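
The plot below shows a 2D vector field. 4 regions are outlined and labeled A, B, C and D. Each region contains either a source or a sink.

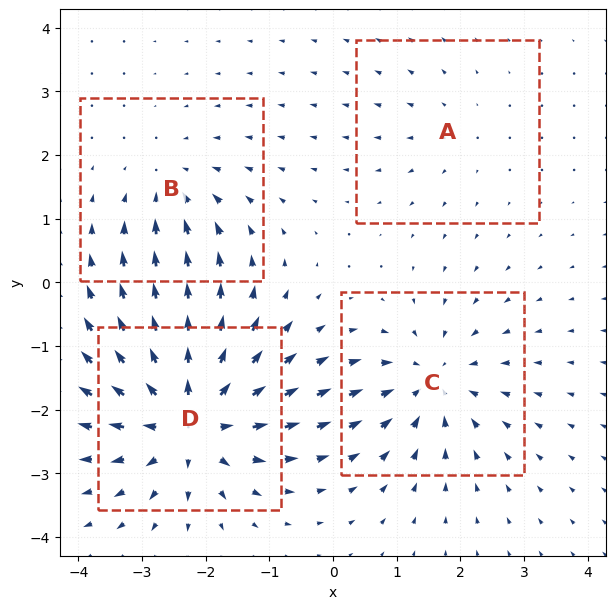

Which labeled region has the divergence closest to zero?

A

Divergence at each region's feature centre — A: about +2, B: about -4, C: about -5, D: about +8. Region A is closest to zero.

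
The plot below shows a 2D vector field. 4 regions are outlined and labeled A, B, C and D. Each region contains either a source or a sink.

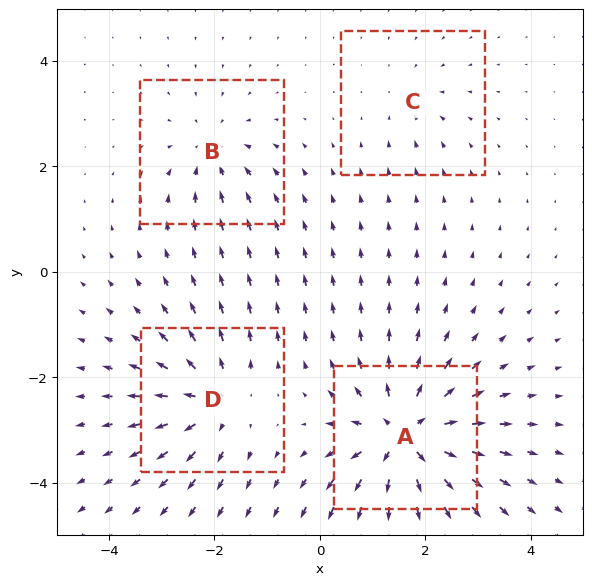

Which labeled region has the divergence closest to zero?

Divergence at each region's feature centre — A: about +9, B: about -4, C: about -2, D: about +6. Region C is closest to zero.

C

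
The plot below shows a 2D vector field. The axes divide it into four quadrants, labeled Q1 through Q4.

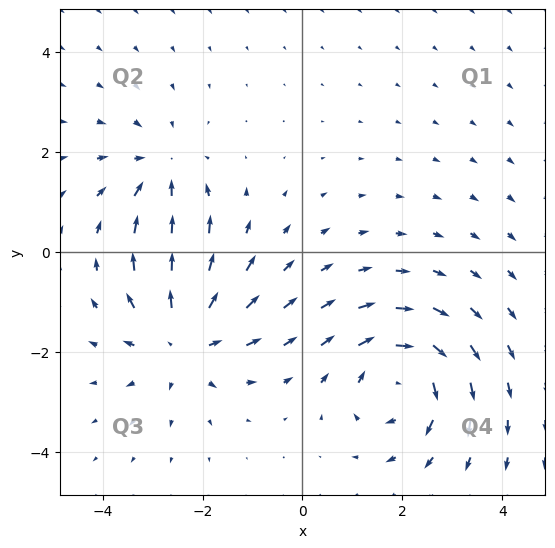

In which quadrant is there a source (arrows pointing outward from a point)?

The source sits at approximately (-2.4, -1.8), which lies in quadrant Q3. The divergence there is about +4, positive as expected for a source.

Q3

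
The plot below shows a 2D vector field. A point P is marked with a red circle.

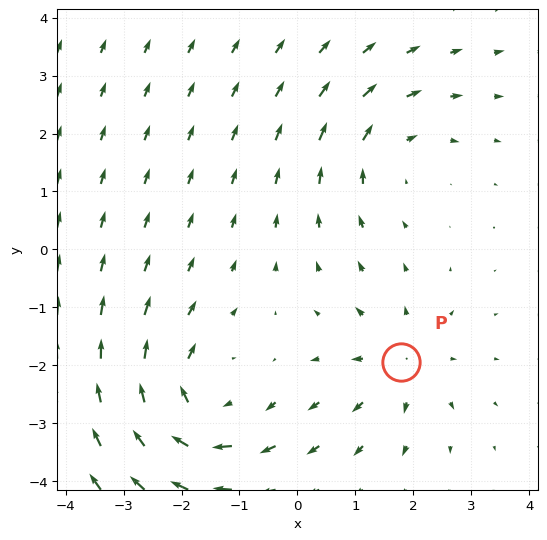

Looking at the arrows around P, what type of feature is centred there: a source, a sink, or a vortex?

source

At P (1.8, -1.9) the arrows spread outward. Divergence about +3, curl ≈0 — positive divergence with near-zero curl is a source.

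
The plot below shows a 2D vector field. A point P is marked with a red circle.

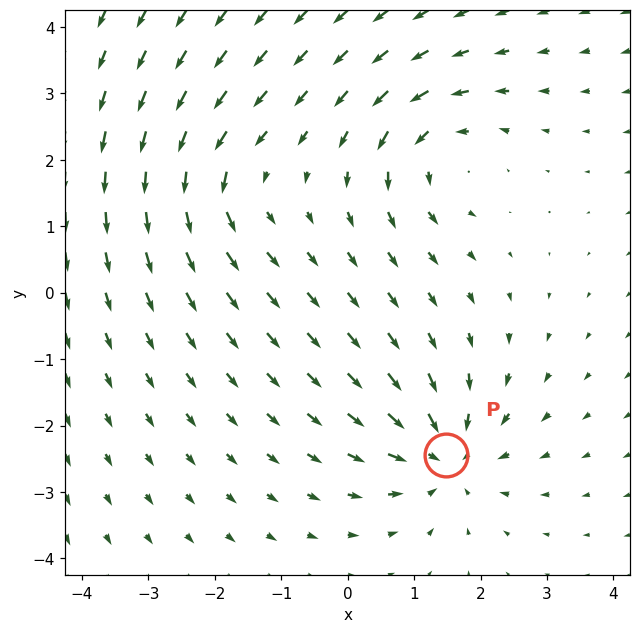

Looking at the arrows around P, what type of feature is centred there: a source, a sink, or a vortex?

sink

At P (1.5, -2.4) the arrows converge inward. Divergence about -5, curl ≈0 — negative divergence with near-zero curl is a sink.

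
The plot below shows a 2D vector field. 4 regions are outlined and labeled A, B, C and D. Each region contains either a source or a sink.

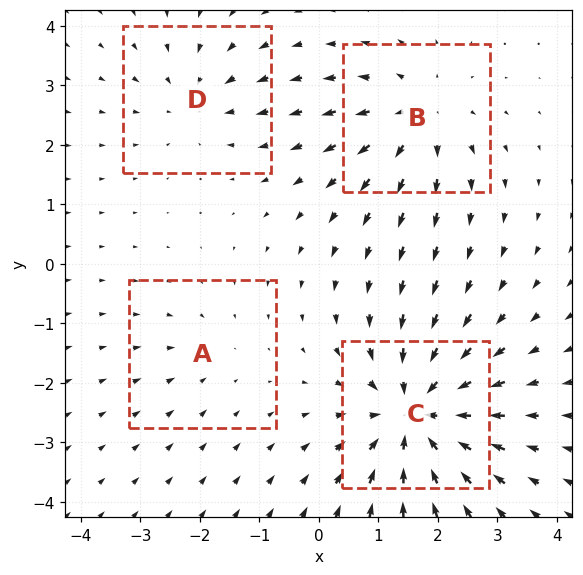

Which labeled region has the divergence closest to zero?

A

Divergence at each region's feature centre — A: about -2, B: about +4, C: about -7, D: about -3. Region A is closest to zero.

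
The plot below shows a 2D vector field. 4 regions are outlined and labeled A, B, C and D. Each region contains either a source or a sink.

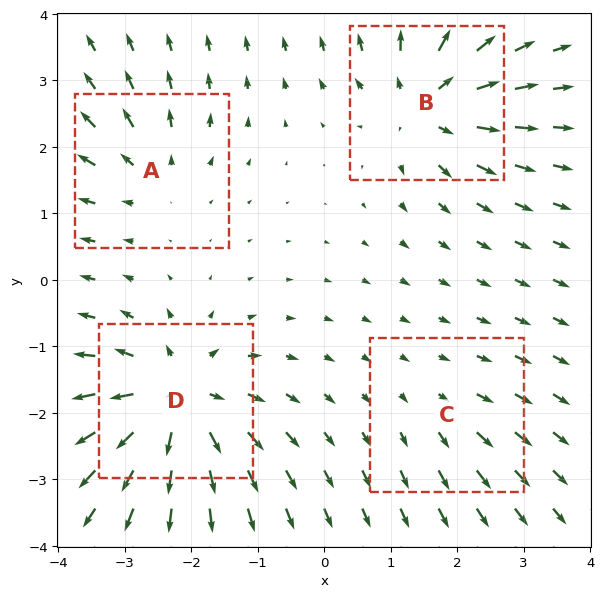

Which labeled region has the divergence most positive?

Divergence at each region's feature centre — A: about +4, B: about +7, C: about +2, D: about +8. Region D is most positive.

D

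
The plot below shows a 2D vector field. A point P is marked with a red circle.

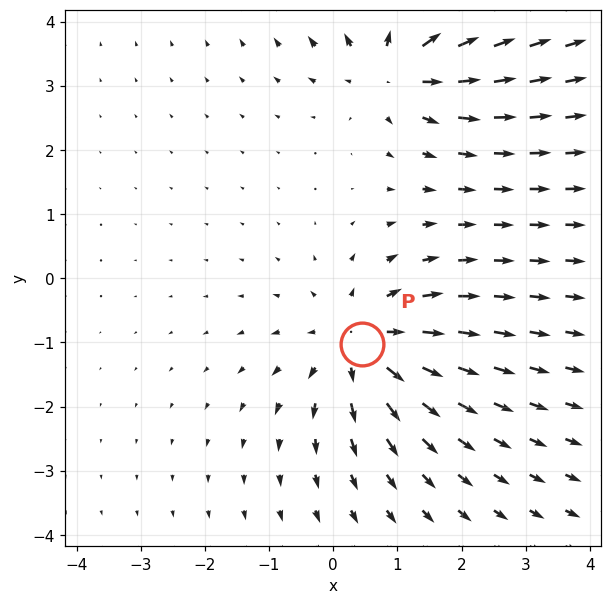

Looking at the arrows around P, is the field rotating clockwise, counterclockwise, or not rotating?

Near P at (0.5, -1.0) the arrows show no circulation. The curl there is ≈0.

not rotating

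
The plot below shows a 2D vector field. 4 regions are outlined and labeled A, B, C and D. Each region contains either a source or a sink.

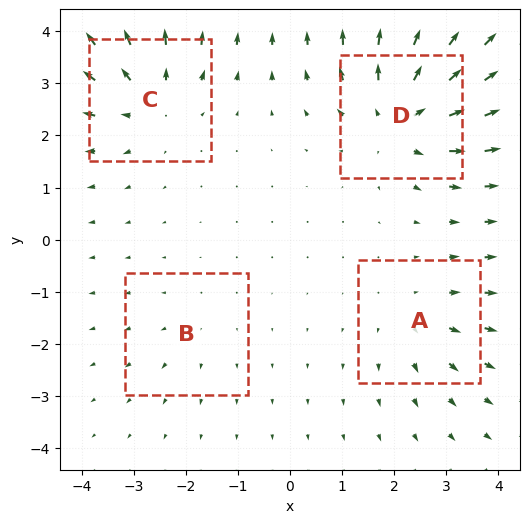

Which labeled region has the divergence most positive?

D

Divergence at each region's feature centre — A: about +3, B: about +2, C: about +5, D: about +7. Region D is most positive.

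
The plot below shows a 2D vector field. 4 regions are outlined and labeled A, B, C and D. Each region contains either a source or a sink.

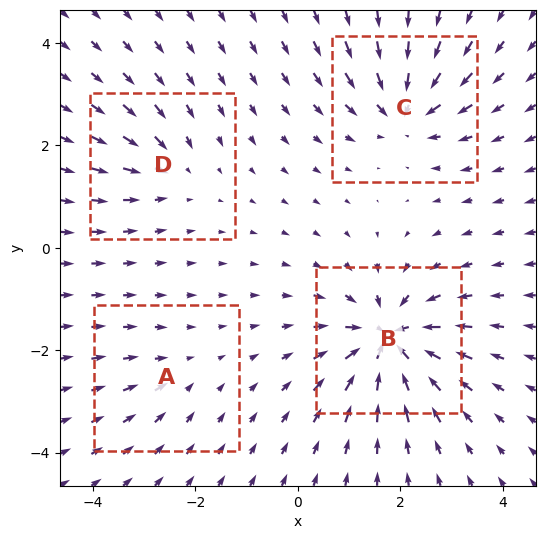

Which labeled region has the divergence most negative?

B

Divergence at each region's feature centre — A: about -3, B: about -9, C: about -7, D: about -4. Region B is most negative.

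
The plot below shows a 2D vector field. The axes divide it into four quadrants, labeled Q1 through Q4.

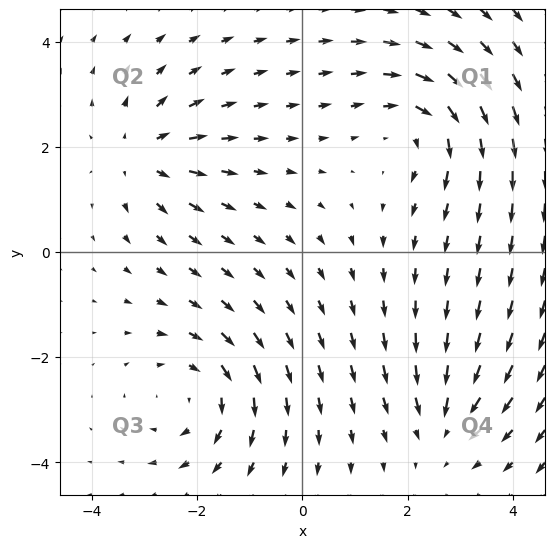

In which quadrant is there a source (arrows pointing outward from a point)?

The source sits at approximately (-3.0, 1.9), which lies in quadrant Q2. The divergence there is about +4, positive as expected for a source.

Q2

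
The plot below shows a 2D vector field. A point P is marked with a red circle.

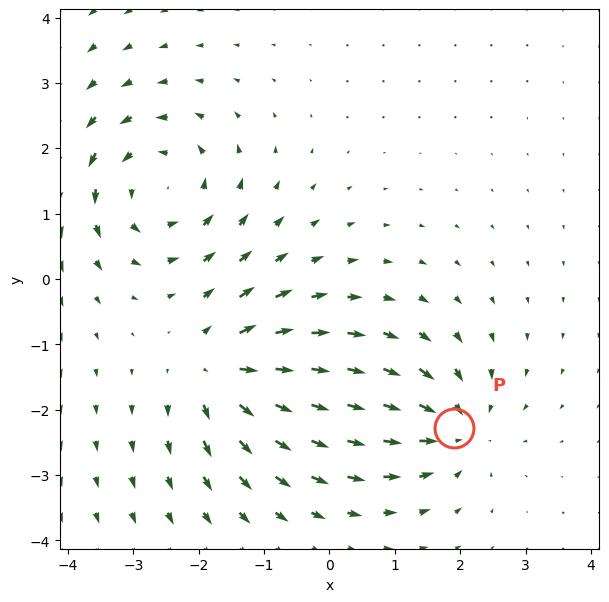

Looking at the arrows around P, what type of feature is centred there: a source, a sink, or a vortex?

At P (1.9, -2.3) the arrows converge inward. Divergence about -4, curl ≈0 — negative divergence with near-zero curl is a sink.

sink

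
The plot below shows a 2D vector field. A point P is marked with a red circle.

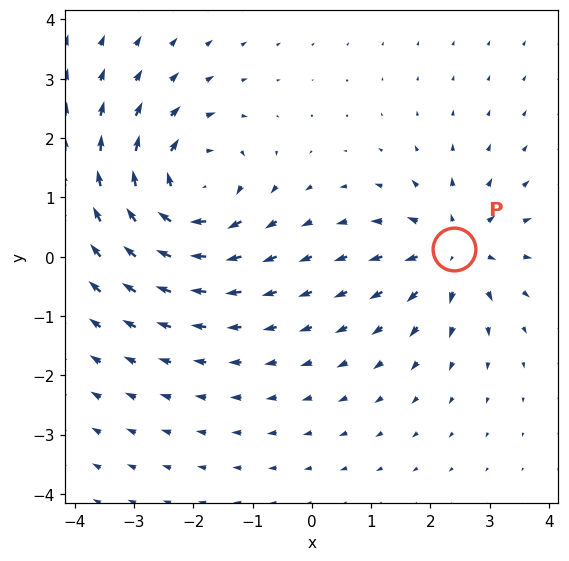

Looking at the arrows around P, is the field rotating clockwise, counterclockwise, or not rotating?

not rotating

Near P at (2.4, 0.1) the arrows show no circulation. The curl there is ≈0.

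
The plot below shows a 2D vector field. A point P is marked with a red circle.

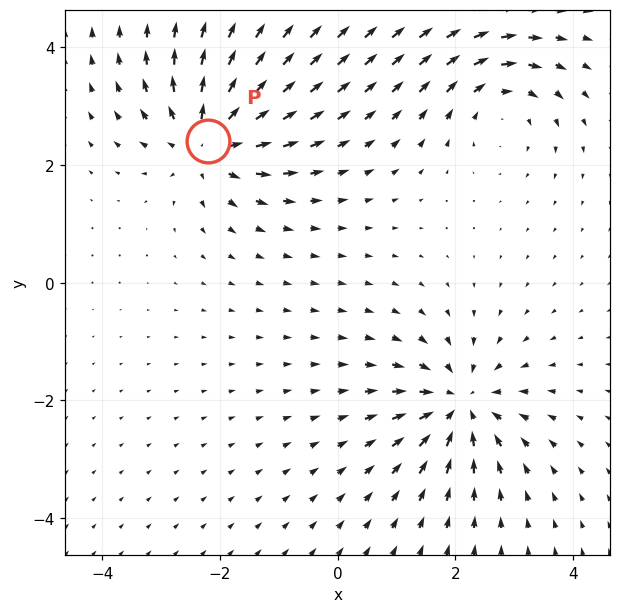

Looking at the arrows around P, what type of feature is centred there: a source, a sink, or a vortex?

At P (-2.2, 2.4) the arrows spread outward. Divergence about +6, curl ≈0 — positive divergence with near-zero curl is a source.

source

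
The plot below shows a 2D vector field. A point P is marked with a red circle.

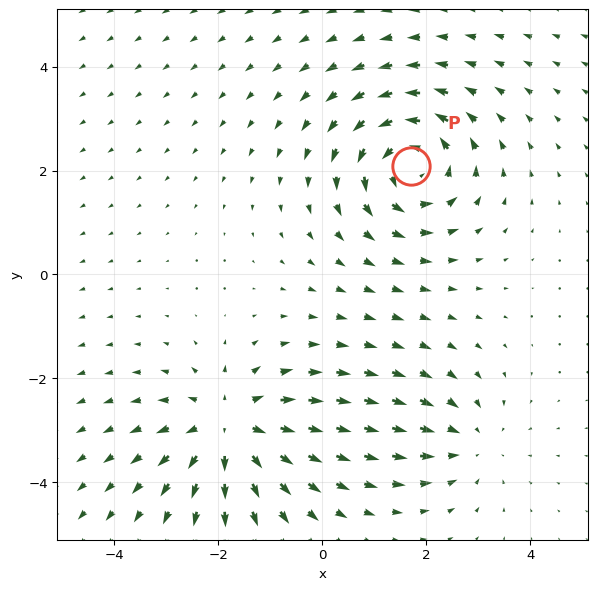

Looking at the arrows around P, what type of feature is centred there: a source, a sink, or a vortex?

At P (1.7, 2.1) the arrows circulate counterclockwise. Divergence ≈0, curl about +5 — near-zero divergence with nonzero curl is a vortex.

vortex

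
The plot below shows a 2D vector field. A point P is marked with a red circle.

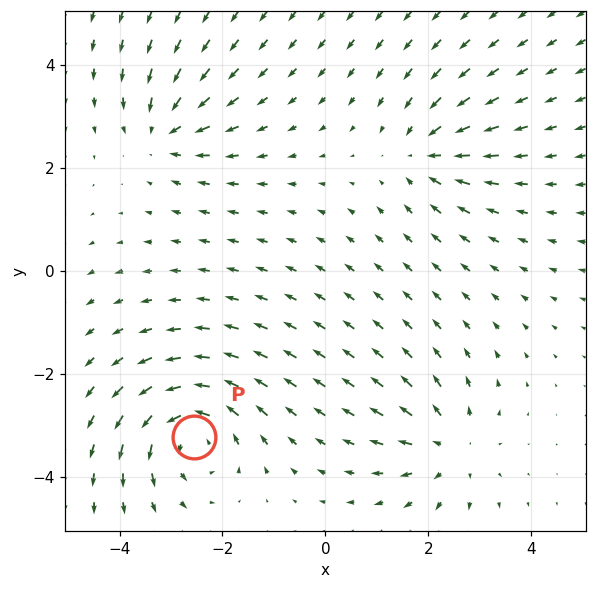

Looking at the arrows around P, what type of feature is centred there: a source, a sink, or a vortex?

vortex

At P (-2.6, -3.2) the arrows circulate counterclockwise. Divergence ≈0, curl about +5 — near-zero divergence with nonzero curl is a vortex.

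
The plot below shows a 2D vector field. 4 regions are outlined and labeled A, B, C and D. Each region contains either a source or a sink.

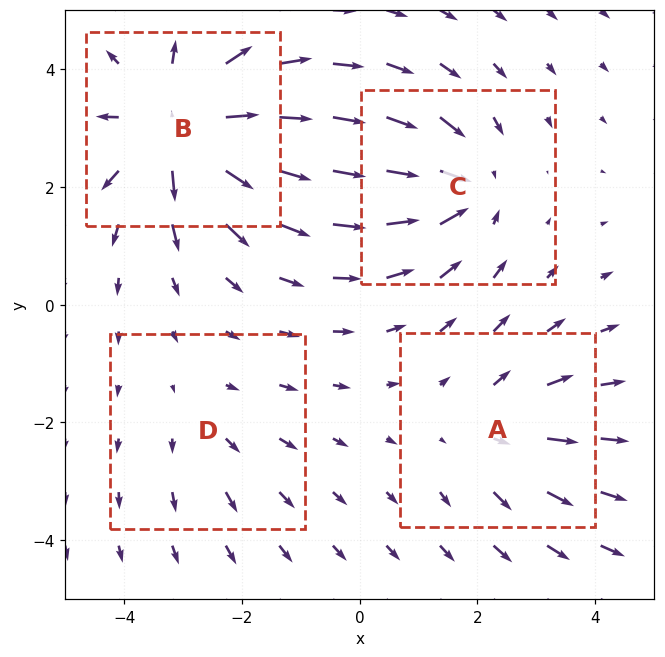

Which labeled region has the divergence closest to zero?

Divergence at each region's feature centre — A: about +3, B: about +7, C: about -5, D: about +2. Region D is closest to zero.

D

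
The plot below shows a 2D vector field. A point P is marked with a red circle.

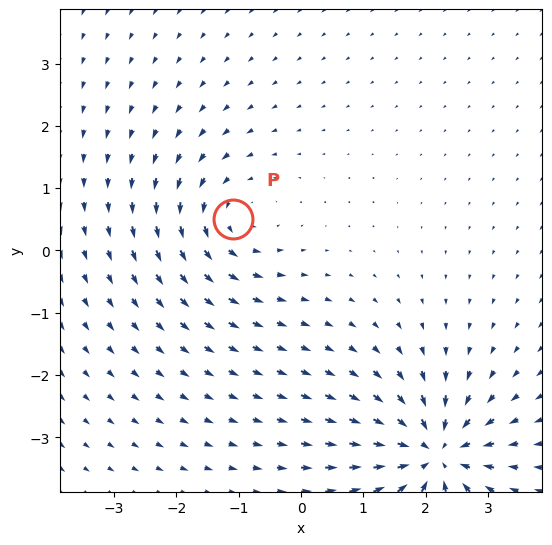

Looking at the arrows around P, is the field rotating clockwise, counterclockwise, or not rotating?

Near P at (-1.1, 0.5) the arrows circulate counterclockwise. The curl (z-component) there is about +3; positive curl means counterclockwise rotation.

counterclockwise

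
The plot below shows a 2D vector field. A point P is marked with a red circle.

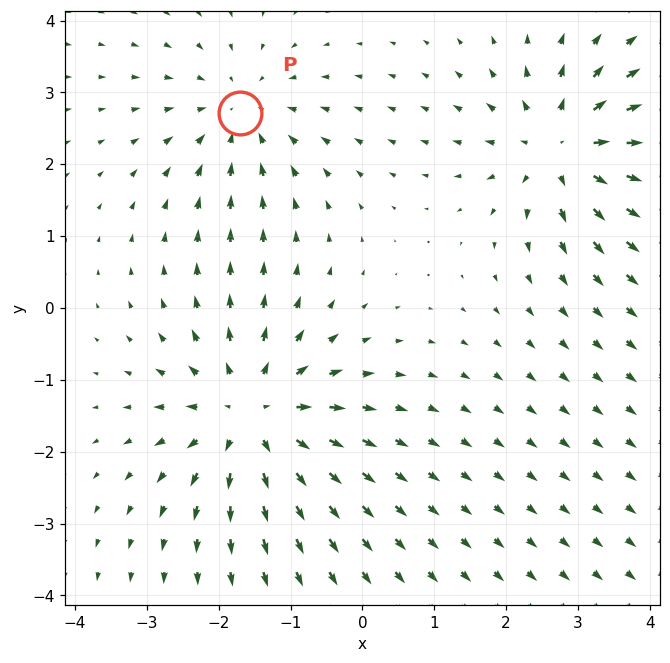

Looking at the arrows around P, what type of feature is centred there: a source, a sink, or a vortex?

At P (-1.7, 2.7) the arrows converge inward. Divergence about -3, curl ≈0 — negative divergence with near-zero curl is a sink.

sink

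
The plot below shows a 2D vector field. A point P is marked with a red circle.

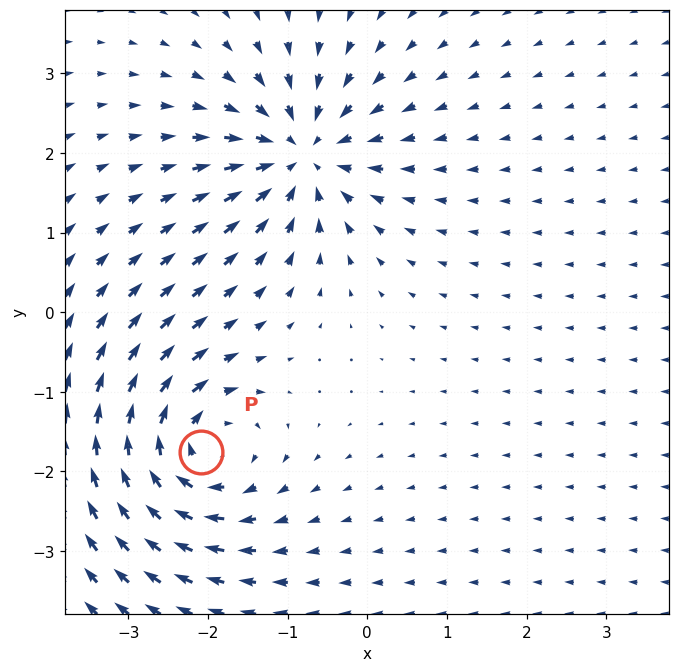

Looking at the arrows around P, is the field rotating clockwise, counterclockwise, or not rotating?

clockwise

Near P at (-2.1, -1.8) the arrows circulate clockwise. The curl (z-component) there is about -6; negative curl means clockwise rotation.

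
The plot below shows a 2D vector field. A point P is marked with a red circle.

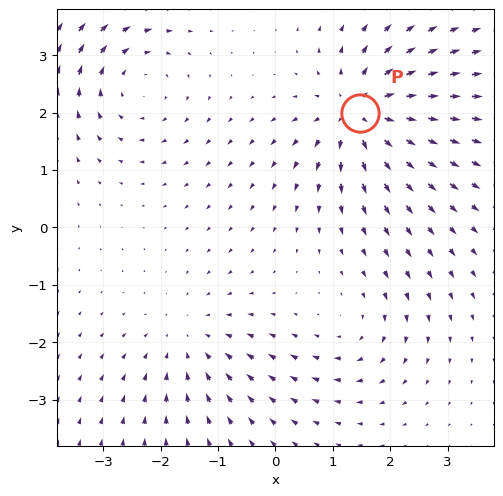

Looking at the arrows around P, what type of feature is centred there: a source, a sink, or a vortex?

source

At P (1.5, 2.0) the arrows spread outward. Divergence about +5, curl ≈0 — positive divergence with near-zero curl is a source.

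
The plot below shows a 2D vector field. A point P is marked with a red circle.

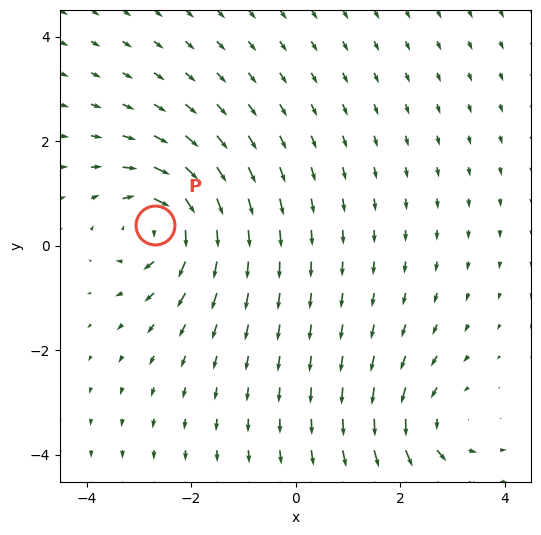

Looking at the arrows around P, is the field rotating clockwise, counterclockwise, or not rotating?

clockwise

Near P at (-2.7, 0.4) the arrows circulate clockwise. The curl (z-component) there is about -5; negative curl means clockwise rotation.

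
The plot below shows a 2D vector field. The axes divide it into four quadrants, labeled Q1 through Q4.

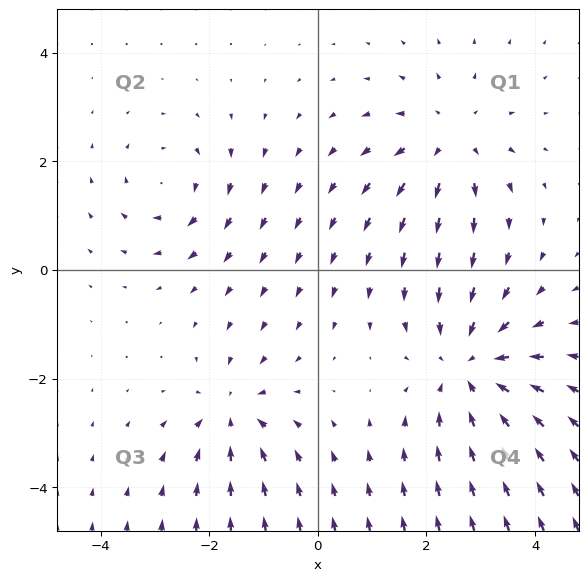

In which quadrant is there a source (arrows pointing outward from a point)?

Q1

The source sits at approximately (2.4, 2.4), which lies in quadrant Q1. The divergence there is about +3, positive as expected for a source.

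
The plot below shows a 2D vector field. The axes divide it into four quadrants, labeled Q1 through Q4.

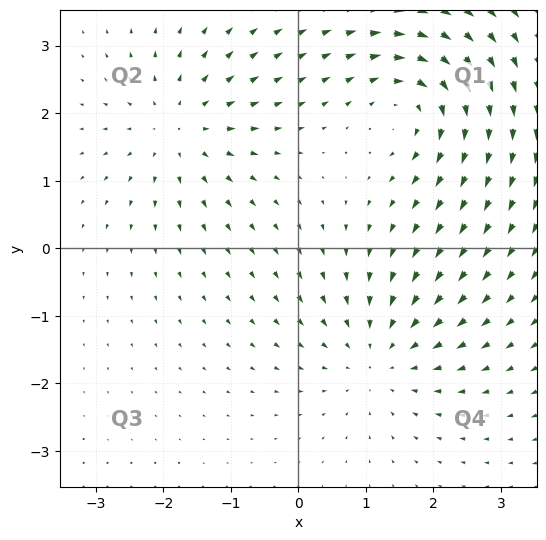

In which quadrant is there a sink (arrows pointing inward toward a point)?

Q4

The sink sits at approximately (1.2, -1.6), which lies in quadrant Q4. The divergence there is about -4, negative as expected for a sink.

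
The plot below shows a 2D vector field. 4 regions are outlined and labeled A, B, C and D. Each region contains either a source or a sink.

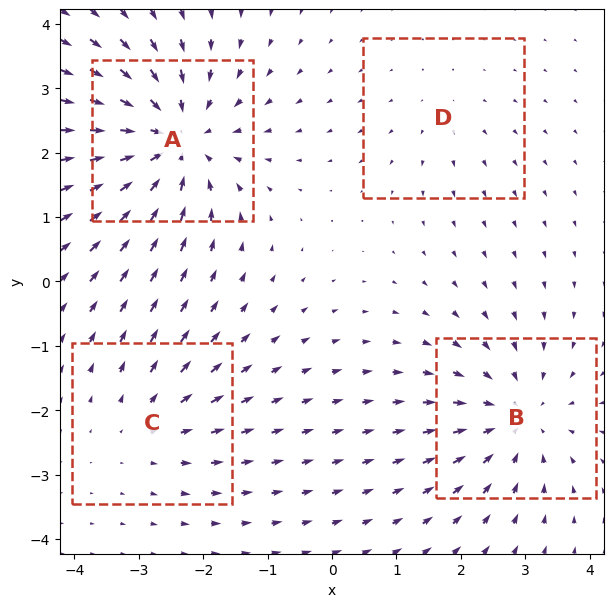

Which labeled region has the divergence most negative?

Divergence at each region's feature centre — A: about -6, B: about -4, C: about +3, D: about +2. Region A is most negative.

A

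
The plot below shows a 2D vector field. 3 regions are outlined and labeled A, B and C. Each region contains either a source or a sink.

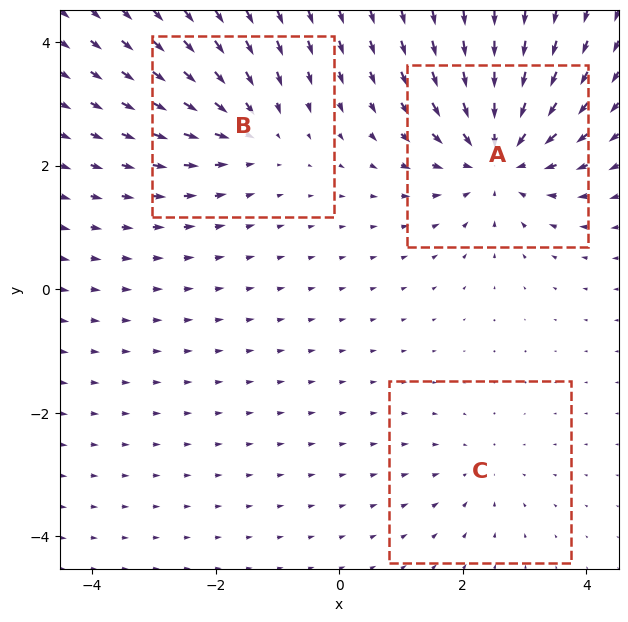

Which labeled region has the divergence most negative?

Divergence at each region's feature centre — A: about -5, B: about -3, C: about -2. Region A is most negative.

A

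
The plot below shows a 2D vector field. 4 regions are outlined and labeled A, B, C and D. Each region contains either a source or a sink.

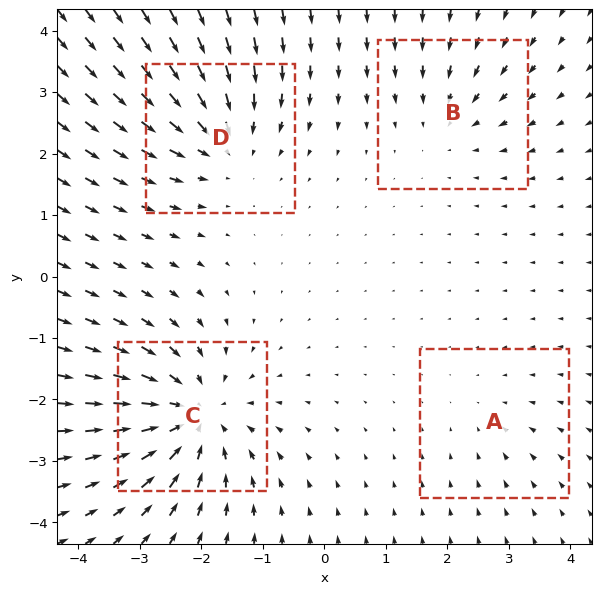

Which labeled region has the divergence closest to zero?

Divergence at each region's feature centre — A: about -2, B: about -3, C: about -7, D: about -5. Region A is closest to zero.

A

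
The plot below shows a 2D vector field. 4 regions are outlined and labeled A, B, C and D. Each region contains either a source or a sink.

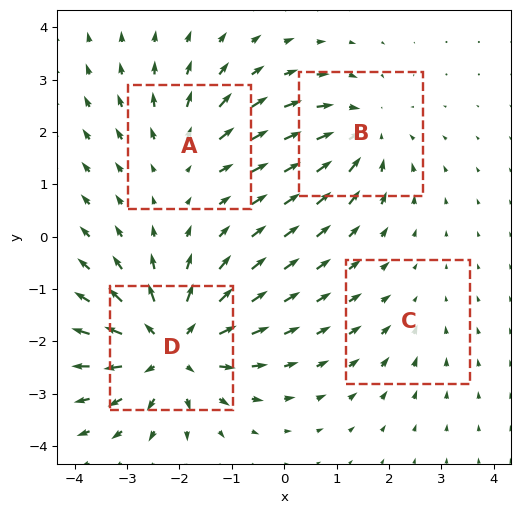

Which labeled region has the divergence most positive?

Divergence at each region's feature centre — A: about +3, B: about -4, C: about -2, D: about +7. Region D is most positive.

D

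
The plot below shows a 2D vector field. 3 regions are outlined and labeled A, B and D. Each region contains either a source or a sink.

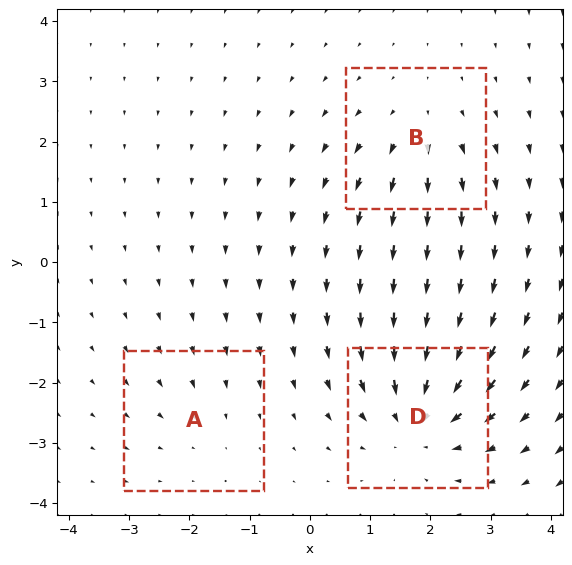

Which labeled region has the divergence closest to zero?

A

Divergence at each region's feature centre — A: about -2, B: about +3, D: about -5. Region A is closest to zero.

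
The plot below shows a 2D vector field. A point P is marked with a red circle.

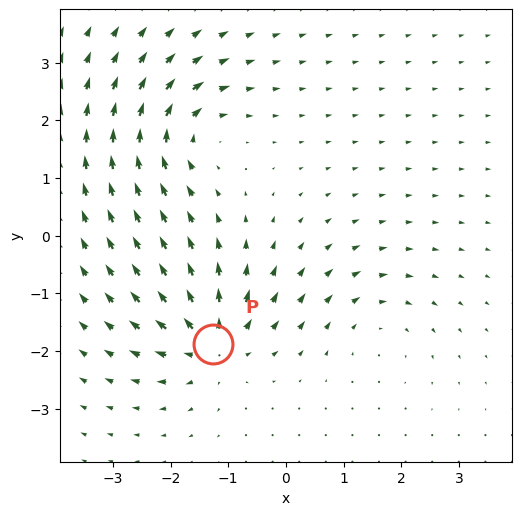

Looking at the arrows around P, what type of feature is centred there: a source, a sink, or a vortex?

source

At P (-1.3, -1.9) the arrows spread outward. Divergence about +6, curl ≈0 — positive divergence with near-zero curl is a source.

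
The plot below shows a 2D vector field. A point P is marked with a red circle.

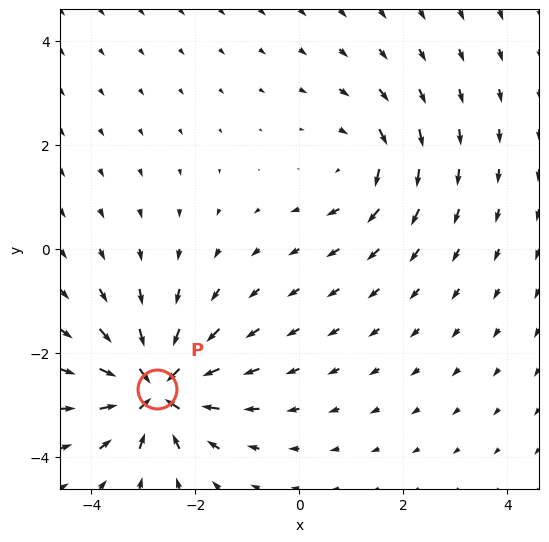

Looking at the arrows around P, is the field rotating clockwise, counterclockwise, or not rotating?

not rotating

Near P at (-2.7, -2.7) the arrows show no circulation. The curl there is ≈0.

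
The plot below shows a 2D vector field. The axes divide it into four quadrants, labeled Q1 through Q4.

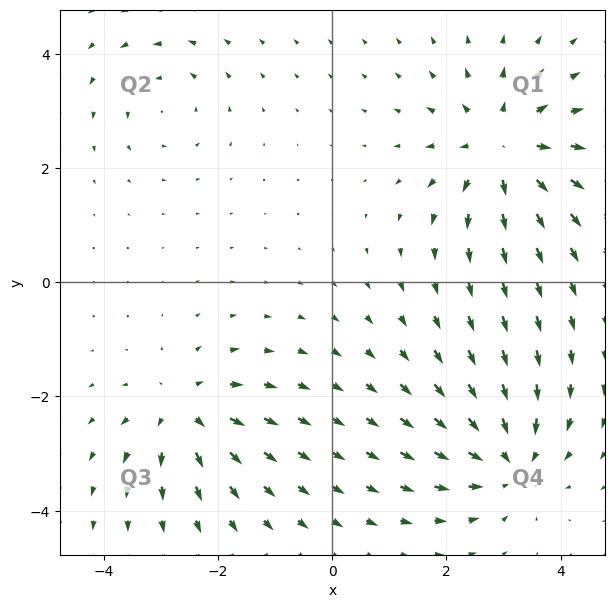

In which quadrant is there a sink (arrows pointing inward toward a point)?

Q4

The sink sits at approximately (3.1, -3.1), which lies in quadrant Q4. The divergence there is about -5, negative as expected for a sink.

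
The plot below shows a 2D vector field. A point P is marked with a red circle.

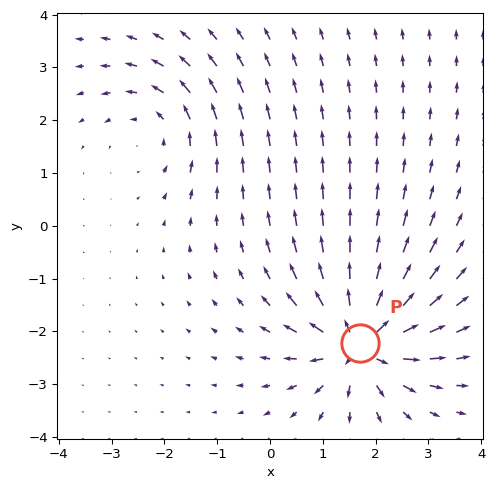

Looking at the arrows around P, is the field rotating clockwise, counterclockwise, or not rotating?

not rotating

Near P at (1.7, -2.2) the arrows show no circulation. The curl there is ≈0.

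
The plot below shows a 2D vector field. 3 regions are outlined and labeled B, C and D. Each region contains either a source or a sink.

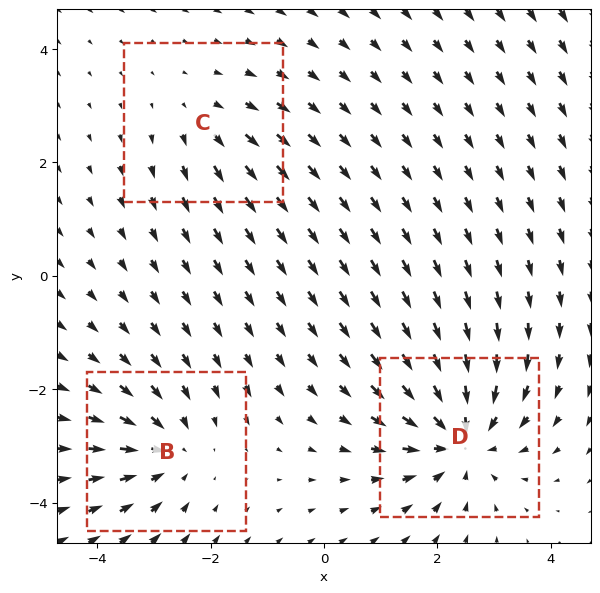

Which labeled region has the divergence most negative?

Divergence at each region's feature centre — B: about -3, C: about +2, D: about -5. Region D is most negative.

D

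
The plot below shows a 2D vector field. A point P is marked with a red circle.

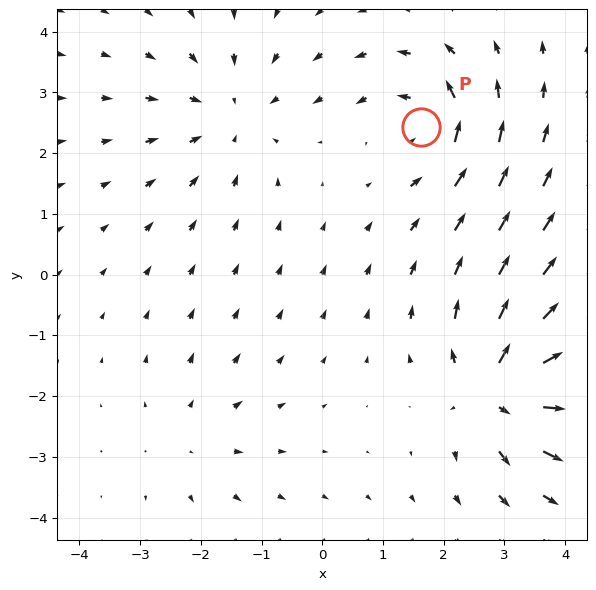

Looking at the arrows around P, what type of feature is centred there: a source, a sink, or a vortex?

At P (1.6, 2.4) the arrows circulate counterclockwise. Divergence ≈0, curl about +5 — near-zero divergence with nonzero curl is a vortex.

vortex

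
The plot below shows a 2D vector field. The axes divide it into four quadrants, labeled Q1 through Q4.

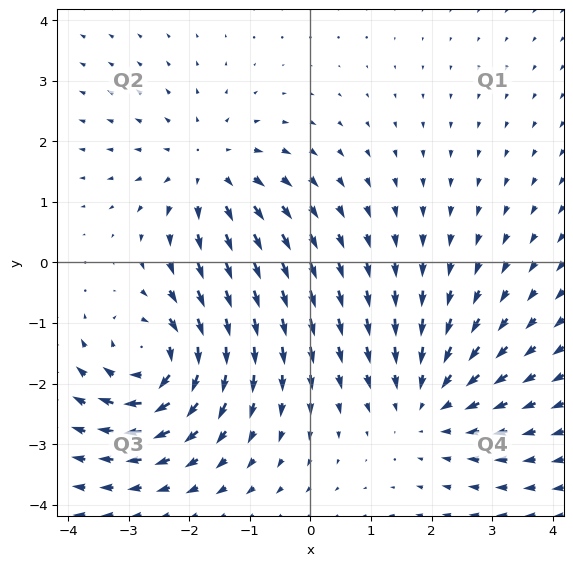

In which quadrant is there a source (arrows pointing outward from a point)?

The source sits at approximately (-1.7, 1.5), which lies in quadrant Q2. The divergence there is about +3, positive as expected for a source.

Q2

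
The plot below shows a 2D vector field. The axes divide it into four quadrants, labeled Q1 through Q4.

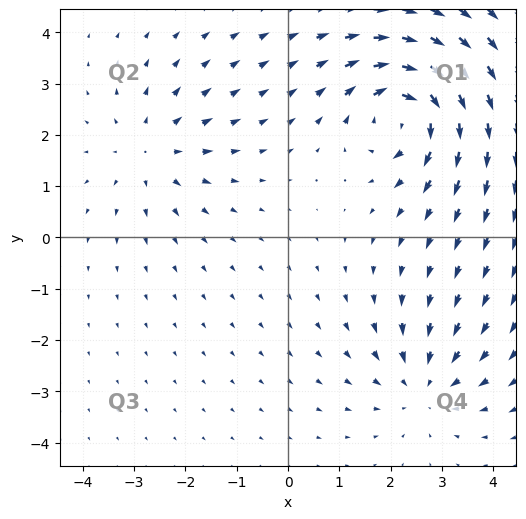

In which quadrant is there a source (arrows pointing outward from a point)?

Q2

The source sits at approximately (-2.7, 1.7), which lies in quadrant Q2. The divergence there is about +3, positive as expected for a source.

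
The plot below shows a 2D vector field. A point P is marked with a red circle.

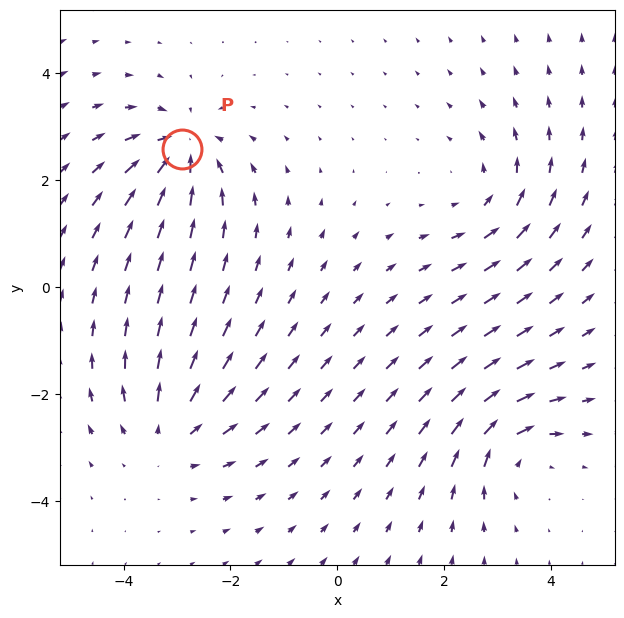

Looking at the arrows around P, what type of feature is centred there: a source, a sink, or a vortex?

At P (-2.9, 2.6) the arrows converge inward. Divergence about -5, curl ≈0 — negative divergence with near-zero curl is a sink.

sink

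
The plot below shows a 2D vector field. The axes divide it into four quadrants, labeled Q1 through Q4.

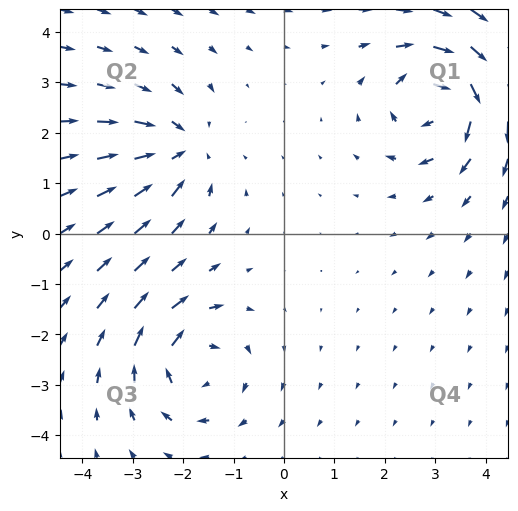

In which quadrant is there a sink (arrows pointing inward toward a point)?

Q2

The sink sits at approximately (-2.1, 1.7), which lies in quadrant Q2. The divergence there is about -4, negative as expected for a sink.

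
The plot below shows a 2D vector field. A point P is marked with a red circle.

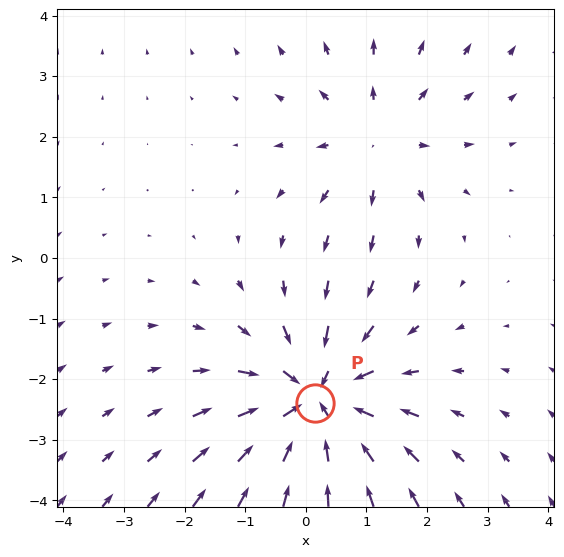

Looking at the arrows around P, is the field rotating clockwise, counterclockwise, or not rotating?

Near P at (0.2, -2.4) the arrows show no circulation. The curl there is ≈0.

not rotating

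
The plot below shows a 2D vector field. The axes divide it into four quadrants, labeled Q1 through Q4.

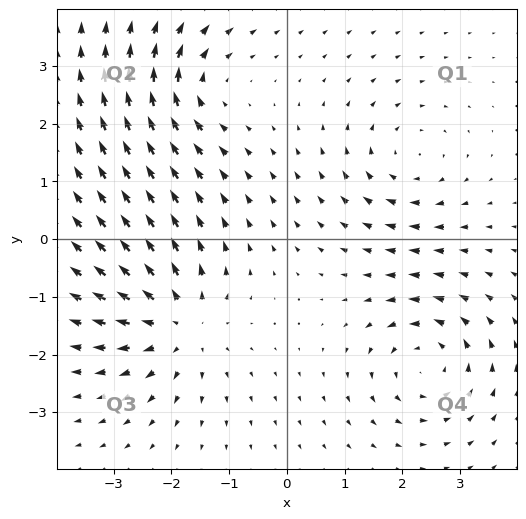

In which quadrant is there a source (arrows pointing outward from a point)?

The source sits at approximately (-1.9, -1.5), which lies in quadrant Q3. The divergence there is about +4, positive as expected for a source.

Q3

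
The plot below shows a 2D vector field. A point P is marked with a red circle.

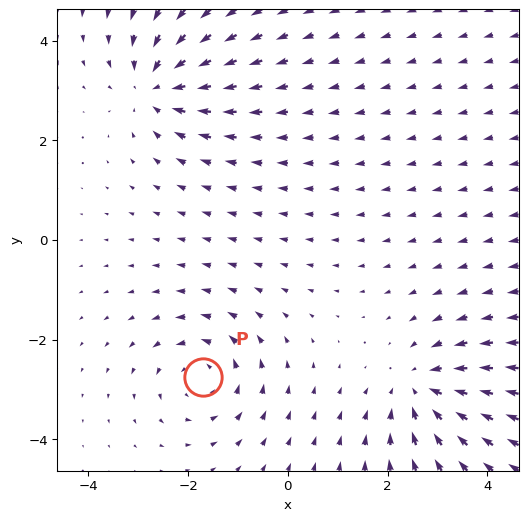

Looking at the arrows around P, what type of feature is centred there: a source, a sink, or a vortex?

At P (-1.7, -2.7) the arrows circulate counterclockwise. Divergence ≈0, curl about +5 — near-zero divergence with nonzero curl is a vortex.

vortex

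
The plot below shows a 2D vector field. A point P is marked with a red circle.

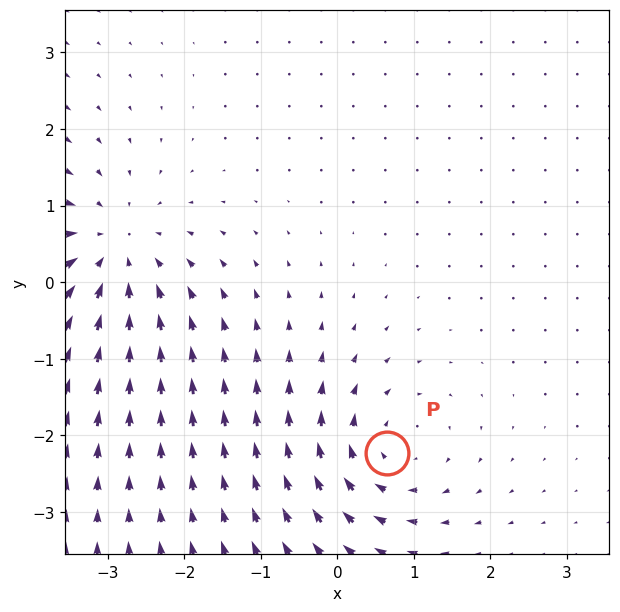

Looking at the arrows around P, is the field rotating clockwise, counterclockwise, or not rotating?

Near P at (0.7, -2.2) the arrows circulate clockwise. The curl (z-component) there is about -4; negative curl means clockwise rotation.

clockwise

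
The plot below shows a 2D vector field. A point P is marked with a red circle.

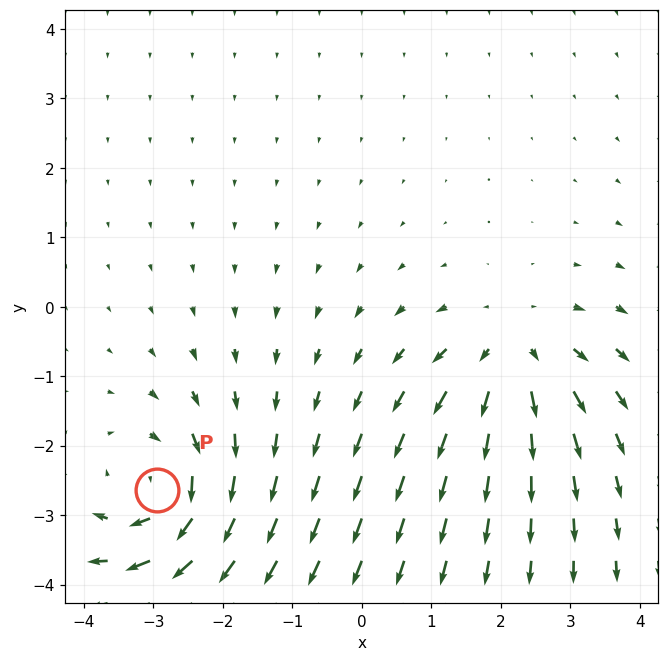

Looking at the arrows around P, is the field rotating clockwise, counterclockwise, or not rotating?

clockwise

Near P at (-3.0, -2.6) the arrows circulate clockwise. The curl (z-component) there is about -4; negative curl means clockwise rotation.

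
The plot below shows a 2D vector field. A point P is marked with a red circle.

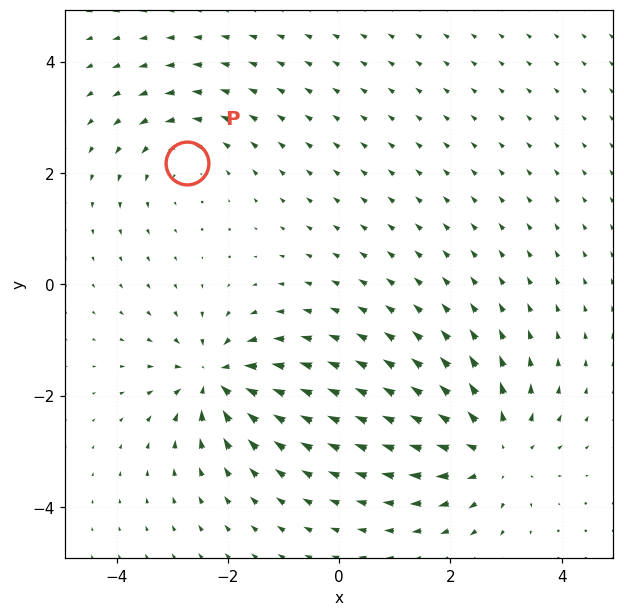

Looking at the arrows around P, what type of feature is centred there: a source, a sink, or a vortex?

At P (-2.7, 2.2) the arrows circulate counterclockwise. Divergence ≈0, curl about +3 — near-zero divergence with nonzero curl is a vortex.

vortex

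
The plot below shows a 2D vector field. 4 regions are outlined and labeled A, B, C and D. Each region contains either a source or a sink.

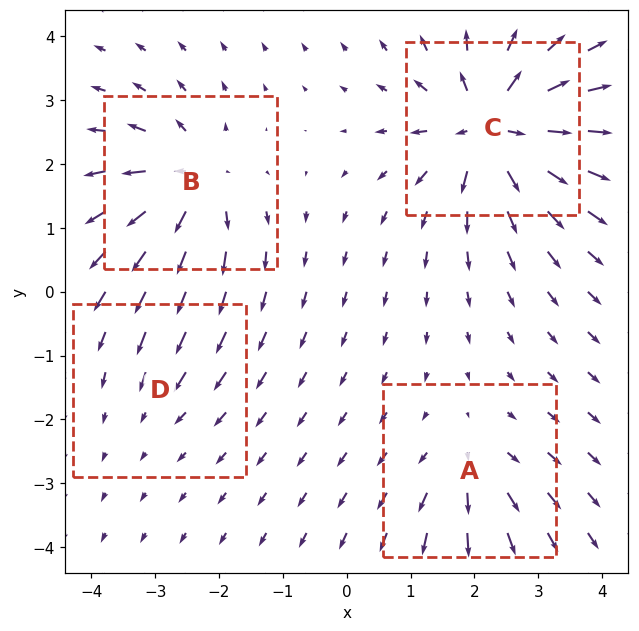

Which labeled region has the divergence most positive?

Divergence at each region's feature centre — A: about +4, B: about +6, C: about +9, D: about -2. Region C is most positive.

C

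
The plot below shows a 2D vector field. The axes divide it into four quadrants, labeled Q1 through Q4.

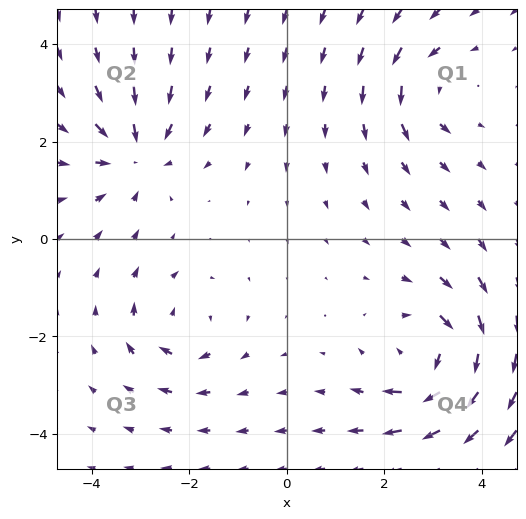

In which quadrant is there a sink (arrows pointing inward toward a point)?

The sink sits at approximately (-3.1, 1.7), which lies in quadrant Q2. The divergence there is about -4, negative as expected for a sink.

Q2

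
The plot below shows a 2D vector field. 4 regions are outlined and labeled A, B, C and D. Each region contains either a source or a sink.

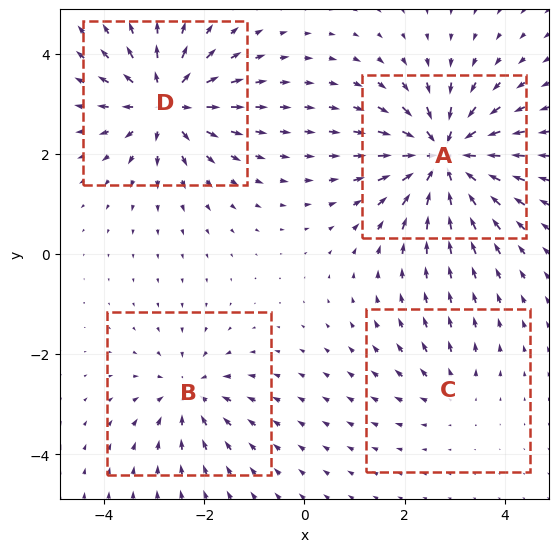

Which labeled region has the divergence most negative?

Divergence at each region's feature centre — A: about -8, B: about -4, C: about +3, D: about +7. Region A is most negative.

A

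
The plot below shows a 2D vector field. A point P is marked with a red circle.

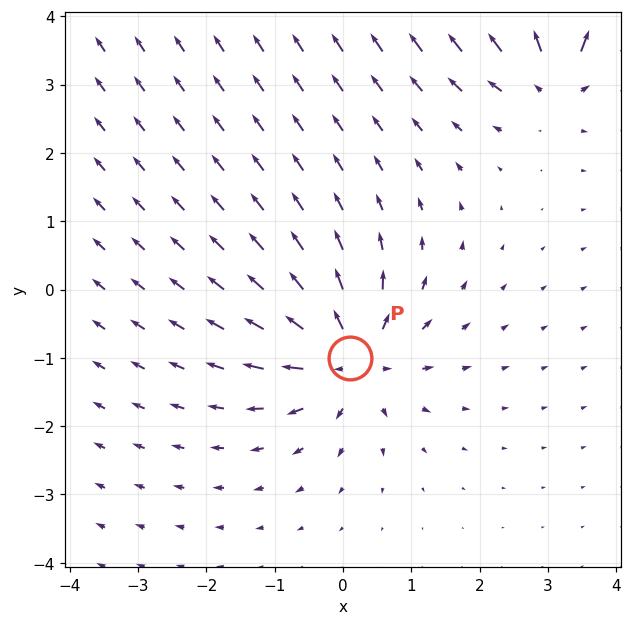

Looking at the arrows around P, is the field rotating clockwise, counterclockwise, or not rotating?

not rotating

Near P at (0.1, -1.0) the arrows show no circulation. The curl there is ≈0.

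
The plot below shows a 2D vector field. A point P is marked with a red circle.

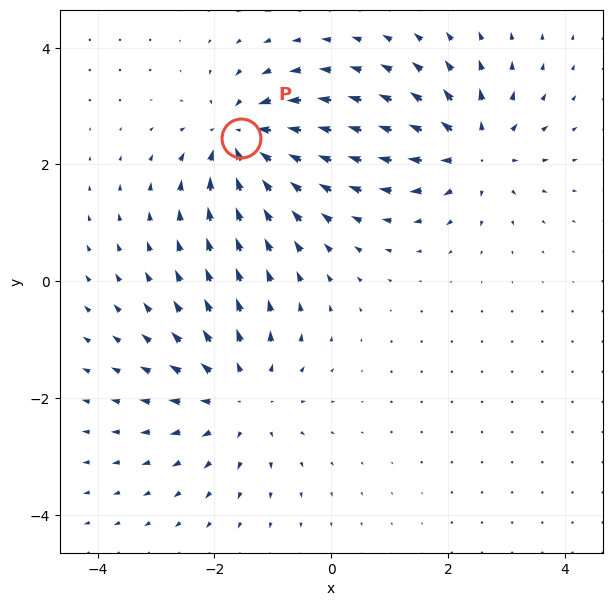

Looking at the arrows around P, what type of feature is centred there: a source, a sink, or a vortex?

At P (-1.5, 2.5) the arrows converge inward. Divergence about -7, curl ≈0 — negative divergence with near-zero curl is a sink.

sink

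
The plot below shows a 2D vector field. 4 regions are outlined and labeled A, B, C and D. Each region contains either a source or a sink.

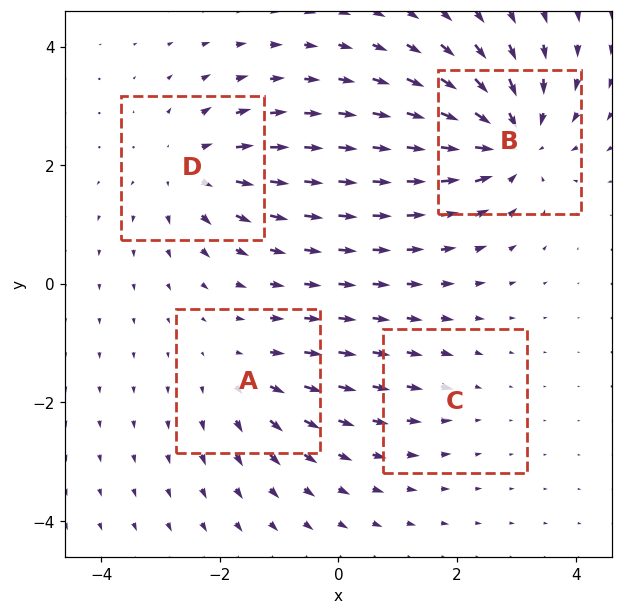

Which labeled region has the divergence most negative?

Divergence at each region's feature centre — A: about +3, B: about -6, C: about -2, D: about +4. Region B is most negative.

B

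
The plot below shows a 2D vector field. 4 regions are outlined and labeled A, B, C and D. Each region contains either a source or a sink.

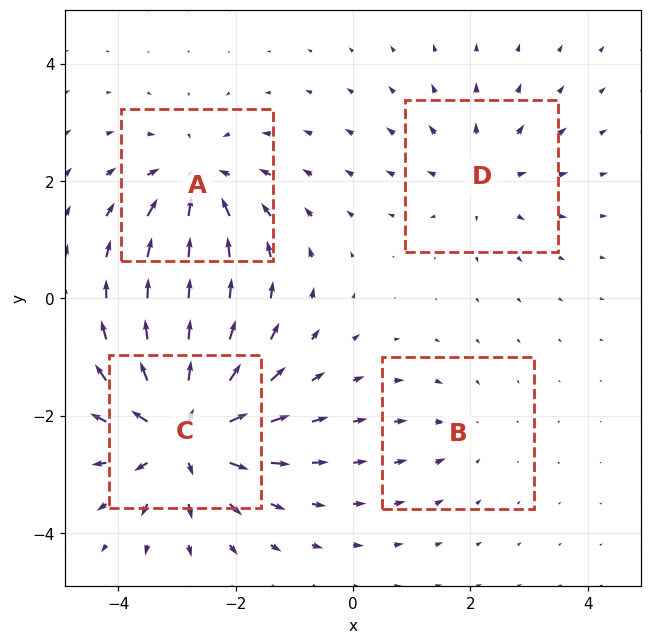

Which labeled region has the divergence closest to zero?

B

Divergence at each region's feature centre — A: about -5, B: about -2, C: about +8, D: about +3. Region B is closest to zero.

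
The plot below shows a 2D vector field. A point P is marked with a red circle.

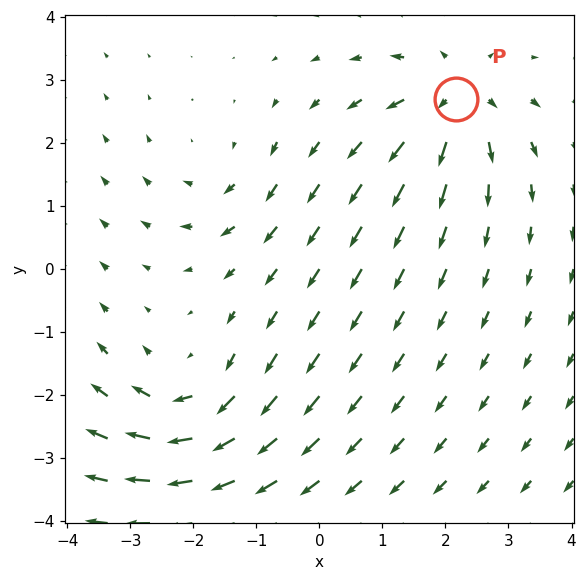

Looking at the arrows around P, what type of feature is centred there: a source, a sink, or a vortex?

source

At P (2.2, 2.7) the arrows spread outward. Divergence about +5, curl ≈0 — positive divergence with near-zero curl is a source.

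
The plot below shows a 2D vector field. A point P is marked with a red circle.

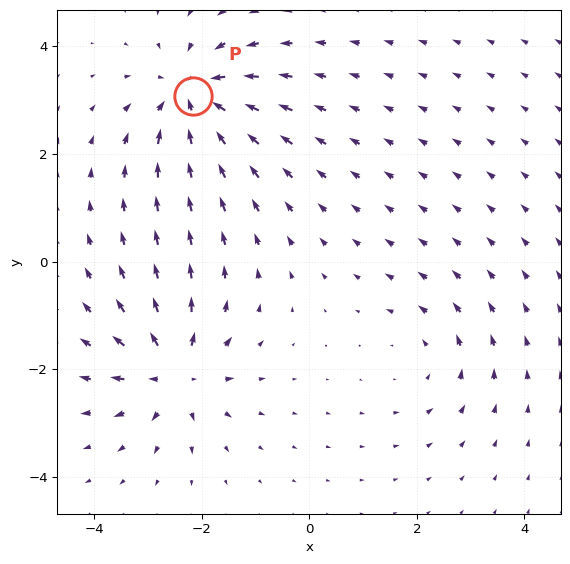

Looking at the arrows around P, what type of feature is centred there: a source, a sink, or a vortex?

sink

At P (-2.2, 3.1) the arrows converge inward. Divergence about -5, curl ≈0 — negative divergence with near-zero curl is a sink.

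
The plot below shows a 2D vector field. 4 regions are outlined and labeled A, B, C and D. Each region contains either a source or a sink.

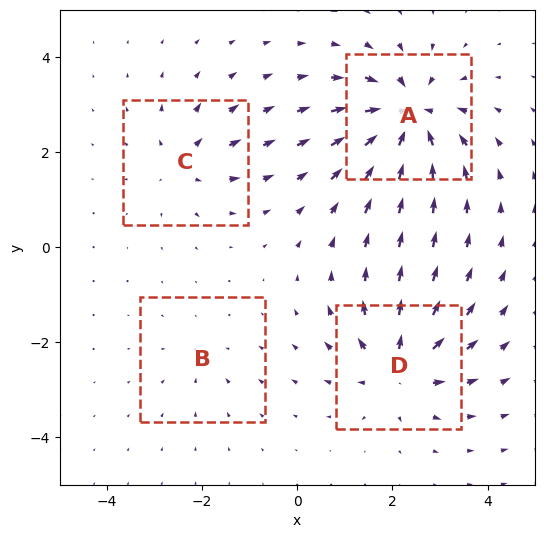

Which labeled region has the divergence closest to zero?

B

Divergence at each region's feature centre — A: about -8, B: about -2, C: about +4, D: about +6. Region B is closest to zero.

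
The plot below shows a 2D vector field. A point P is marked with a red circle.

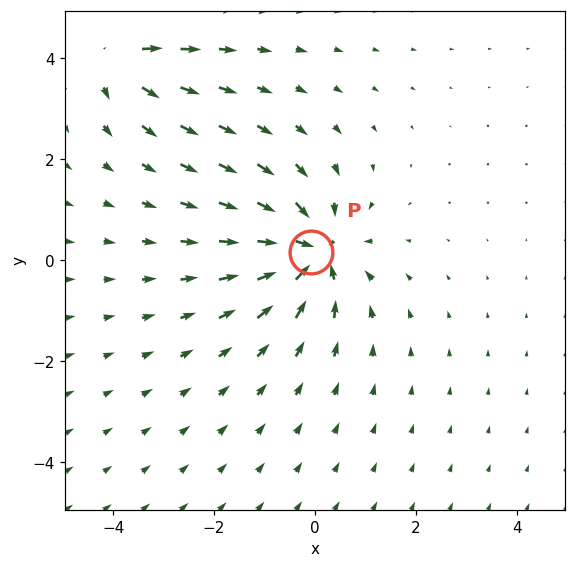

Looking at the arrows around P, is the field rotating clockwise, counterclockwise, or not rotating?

Near P at (-0.1, 0.2) the arrows show no circulation. The curl there is ≈0.

not rotating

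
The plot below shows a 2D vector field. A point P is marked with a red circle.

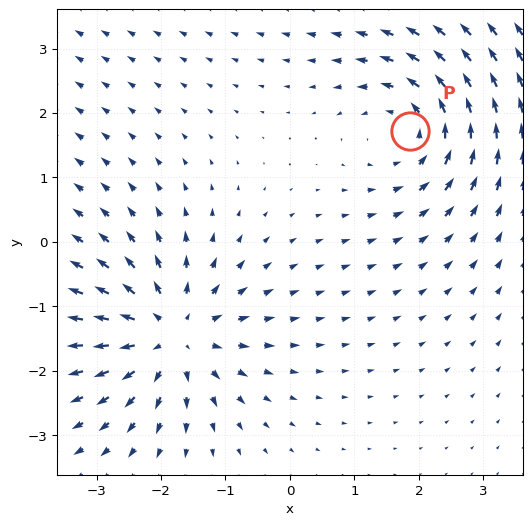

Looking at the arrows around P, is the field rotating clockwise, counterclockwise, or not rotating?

Near P at (1.9, 1.7) the arrows circulate counterclockwise. The curl (z-component) there is about +4; positive curl means counterclockwise rotation.

counterclockwise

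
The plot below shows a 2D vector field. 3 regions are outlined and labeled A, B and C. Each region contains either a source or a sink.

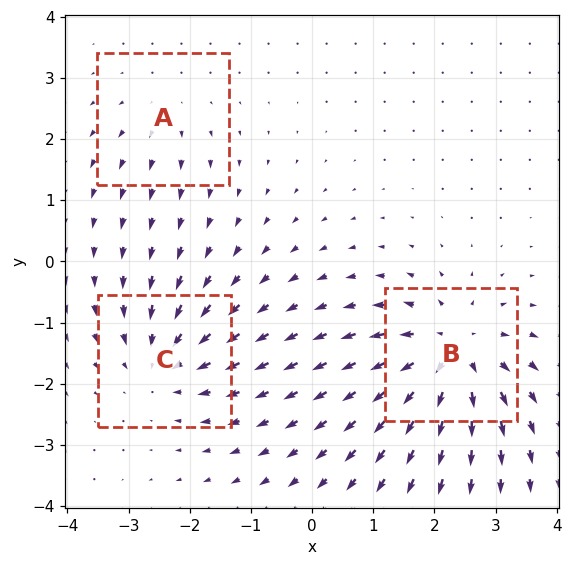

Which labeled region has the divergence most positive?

B

Divergence at each region's feature centre — A: about +2, B: about +5, C: about -4. Region B is most positive.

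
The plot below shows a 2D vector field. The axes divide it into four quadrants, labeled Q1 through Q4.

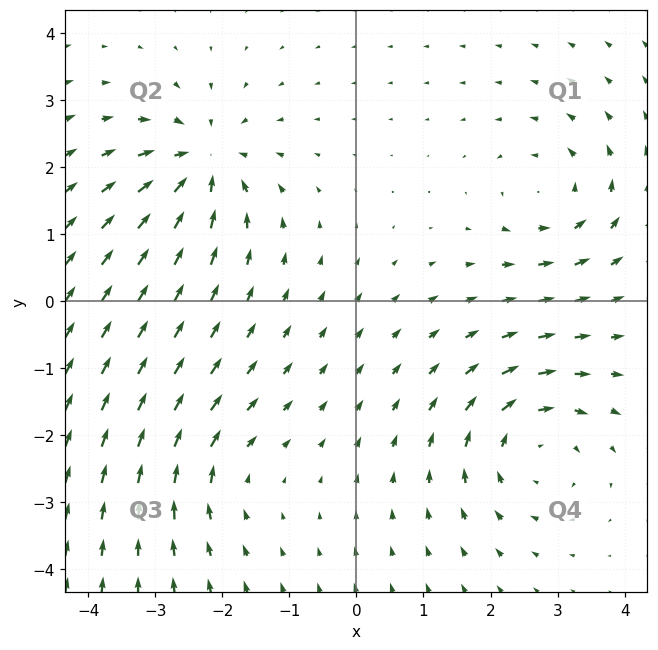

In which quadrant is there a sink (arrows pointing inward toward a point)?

The sink sits at approximately (-2.3, 2.1), which lies in quadrant Q2. The divergence there is about -5, negative as expected for a sink.

Q2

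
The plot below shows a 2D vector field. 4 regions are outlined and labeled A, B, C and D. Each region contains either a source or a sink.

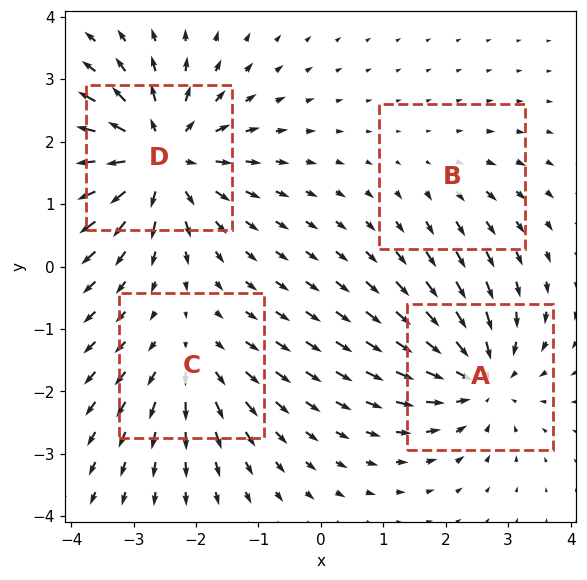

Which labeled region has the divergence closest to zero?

B

Divergence at each region's feature centre — A: about -5, B: about +2, C: about +3, D: about +7. Region B is closest to zero.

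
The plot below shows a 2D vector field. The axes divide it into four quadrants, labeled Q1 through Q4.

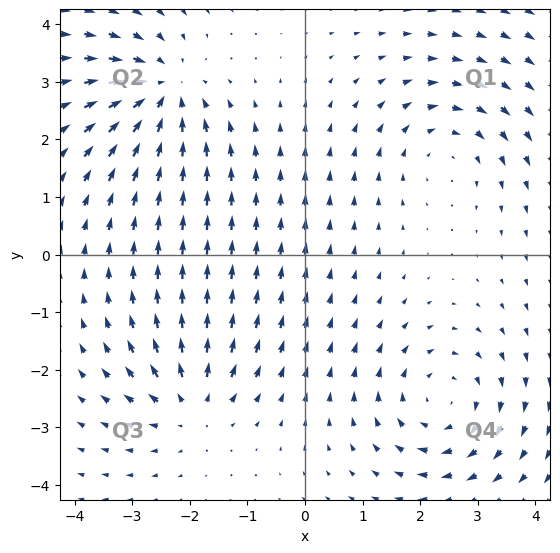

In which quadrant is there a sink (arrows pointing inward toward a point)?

Q2

The sink sits at approximately (-2.5, 2.8), which lies in quadrant Q2. The divergence there is about -6, negative as expected for a sink.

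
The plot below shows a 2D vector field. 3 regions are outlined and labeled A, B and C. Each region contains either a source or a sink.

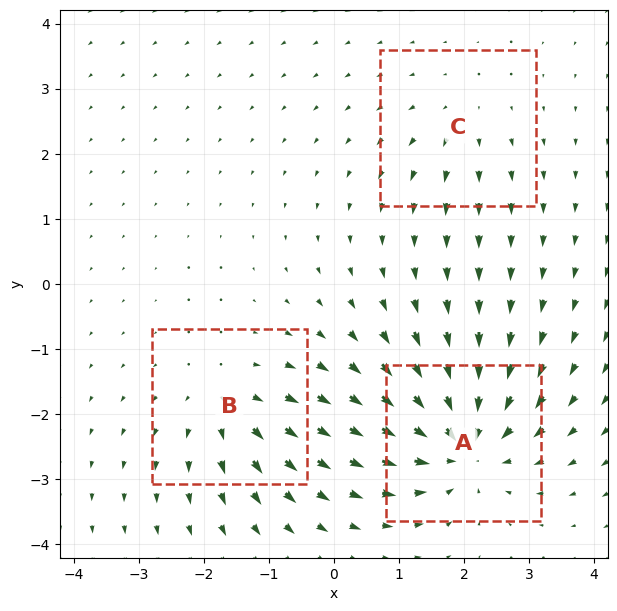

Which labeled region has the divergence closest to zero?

C

Divergence at each region's feature centre — A: about -6, B: about +4, C: about +2. Region C is closest to zero.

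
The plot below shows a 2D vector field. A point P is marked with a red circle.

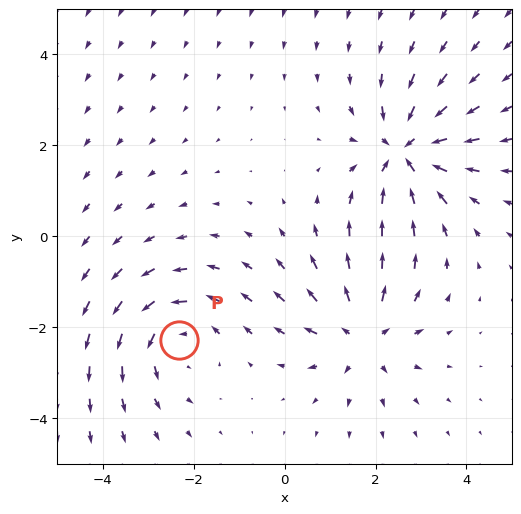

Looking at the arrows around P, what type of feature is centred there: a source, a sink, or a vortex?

vortex

At P (-2.3, -2.3) the arrows circulate counterclockwise. Divergence ≈0, curl about +4 — near-zero divergence with nonzero curl is a vortex.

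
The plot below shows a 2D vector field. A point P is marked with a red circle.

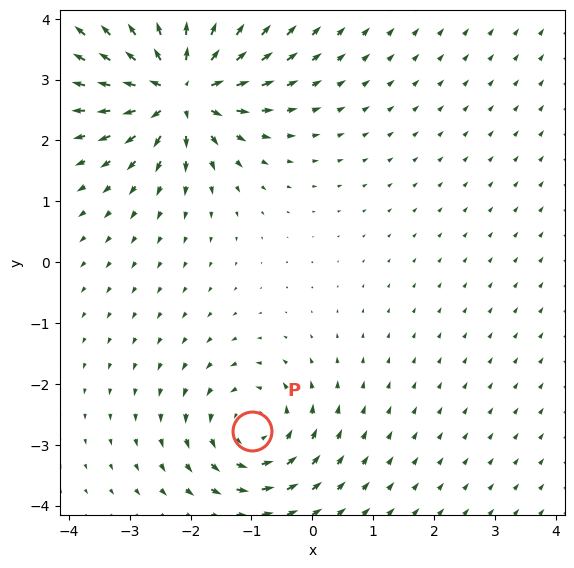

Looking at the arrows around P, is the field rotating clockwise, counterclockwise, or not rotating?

counterclockwise

Near P at (-1.0, -2.8) the arrows circulate counterclockwise. The curl (z-component) there is about +3; positive curl means counterclockwise rotation.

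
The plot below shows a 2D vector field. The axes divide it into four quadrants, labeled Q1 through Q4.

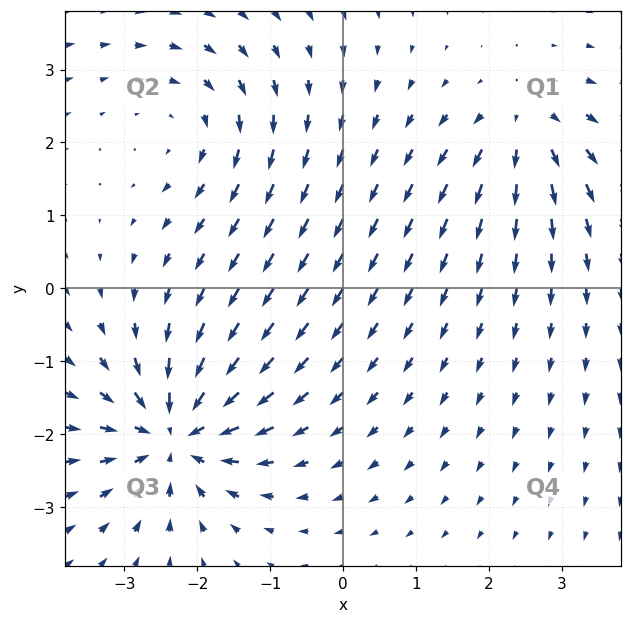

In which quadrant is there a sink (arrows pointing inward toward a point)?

Q3

The sink sits at approximately (-2.3, -2.0), which lies in quadrant Q3. The divergence there is about -7, negative as expected for a sink.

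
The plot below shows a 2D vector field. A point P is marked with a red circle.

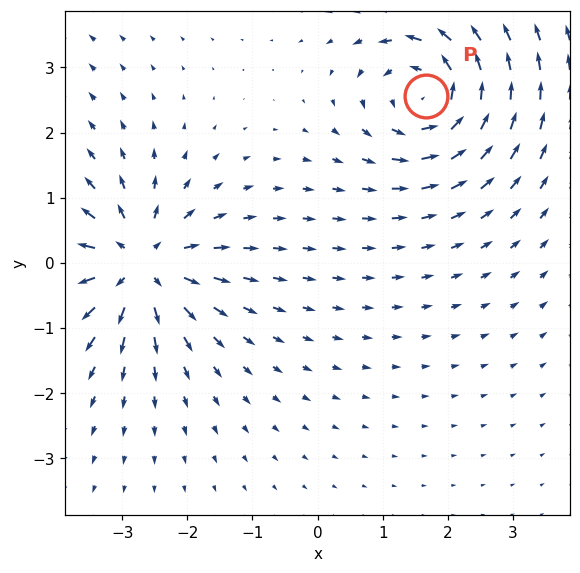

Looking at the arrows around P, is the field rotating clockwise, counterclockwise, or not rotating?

Near P at (1.7, 2.6) the arrows circulate counterclockwise. The curl (z-component) there is about +4; positive curl means counterclockwise rotation.

counterclockwise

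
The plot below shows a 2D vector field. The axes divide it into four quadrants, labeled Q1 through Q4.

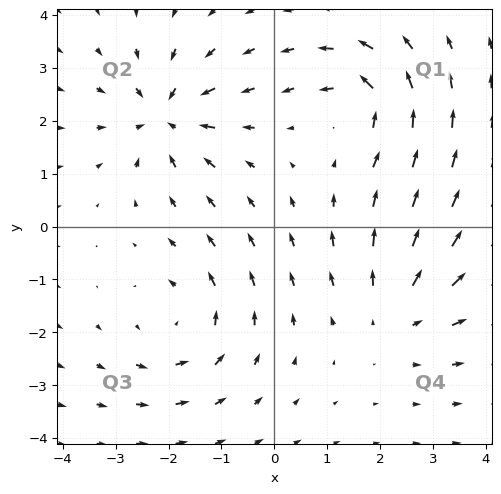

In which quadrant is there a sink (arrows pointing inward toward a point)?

The sink sits at approximately (-2.1, 2.1), which lies in quadrant Q2. The divergence there is about -6, negative as expected for a sink.

Q2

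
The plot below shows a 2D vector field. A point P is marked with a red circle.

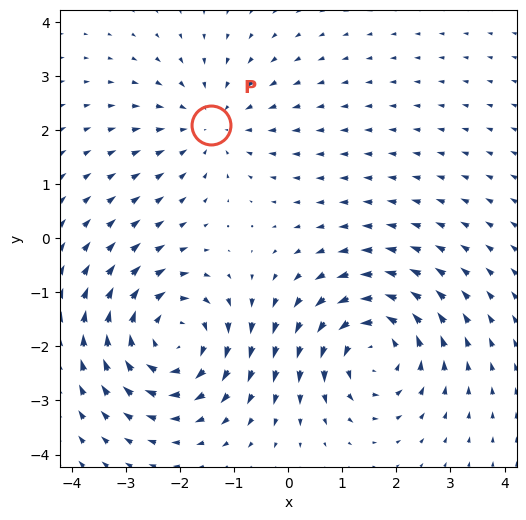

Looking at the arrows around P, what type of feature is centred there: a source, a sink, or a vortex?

At P (-1.4, 2.1) the arrows converge inward. Divergence about -3, curl ≈0 — negative divergence with near-zero curl is a sink.

sink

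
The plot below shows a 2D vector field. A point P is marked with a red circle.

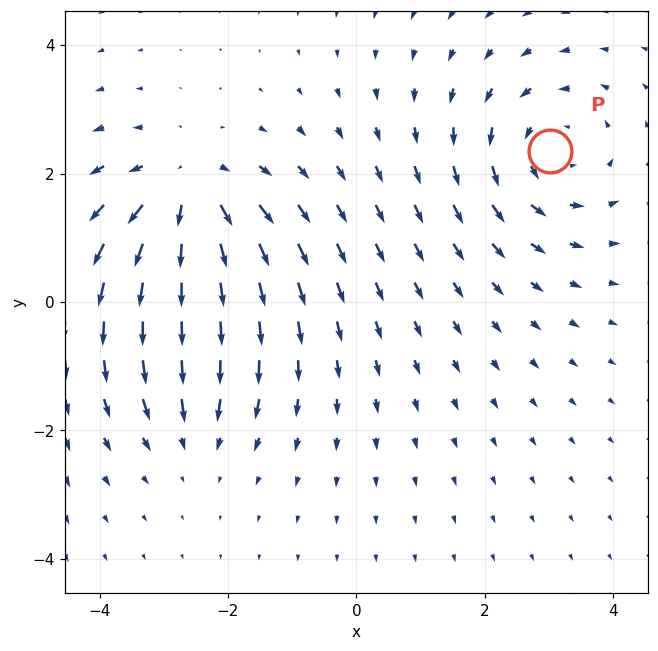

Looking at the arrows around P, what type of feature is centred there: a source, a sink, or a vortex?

vortex

At P (3.0, 2.3) the arrows circulate counterclockwise. Divergence ≈0, curl about +3 — near-zero divergence with nonzero curl is a vortex.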